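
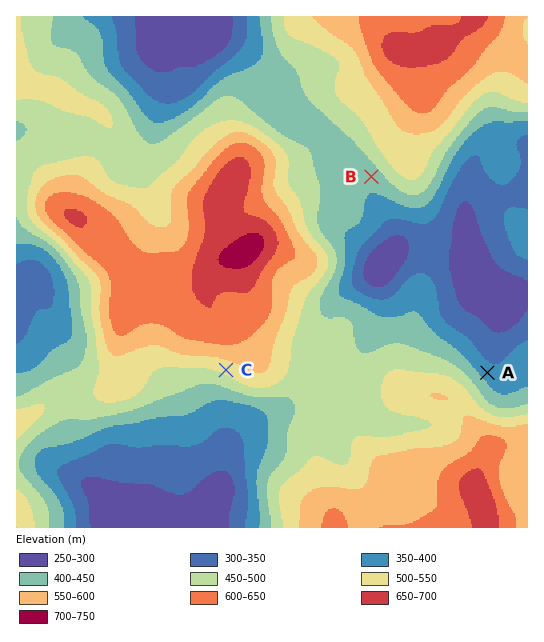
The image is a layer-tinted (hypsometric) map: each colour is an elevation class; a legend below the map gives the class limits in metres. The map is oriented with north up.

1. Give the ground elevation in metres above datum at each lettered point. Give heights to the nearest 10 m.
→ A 370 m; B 420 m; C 520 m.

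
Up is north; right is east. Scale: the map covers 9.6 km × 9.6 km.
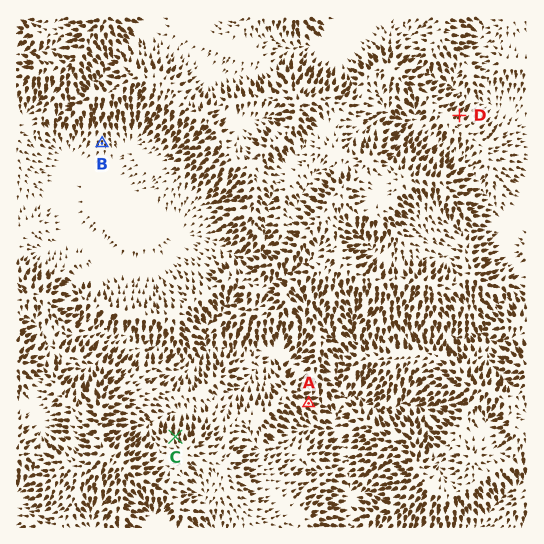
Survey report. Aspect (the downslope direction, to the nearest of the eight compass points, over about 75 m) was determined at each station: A E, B S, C N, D NE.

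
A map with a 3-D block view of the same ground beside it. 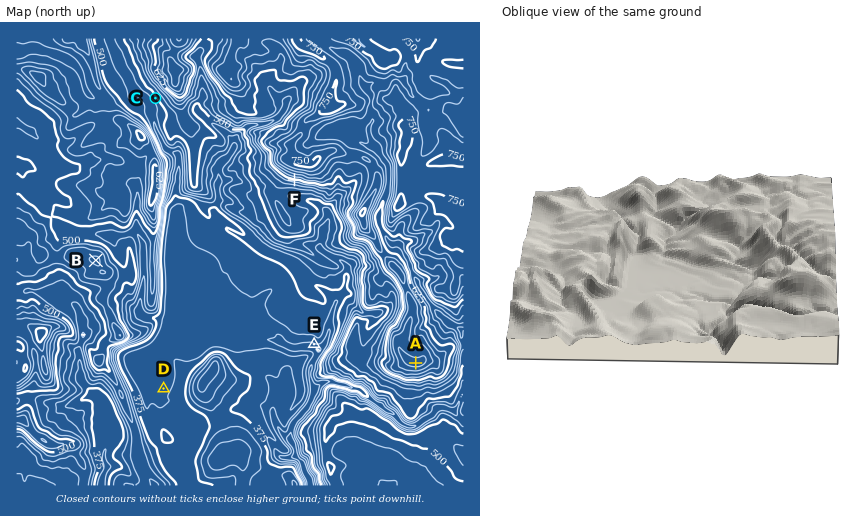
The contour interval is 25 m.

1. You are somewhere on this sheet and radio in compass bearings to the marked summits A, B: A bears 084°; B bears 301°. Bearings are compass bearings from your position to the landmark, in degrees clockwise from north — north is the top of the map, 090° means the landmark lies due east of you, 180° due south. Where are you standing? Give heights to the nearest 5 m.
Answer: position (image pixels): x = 289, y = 376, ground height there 350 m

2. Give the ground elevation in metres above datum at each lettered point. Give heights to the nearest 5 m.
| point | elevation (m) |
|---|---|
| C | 495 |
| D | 345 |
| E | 320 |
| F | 620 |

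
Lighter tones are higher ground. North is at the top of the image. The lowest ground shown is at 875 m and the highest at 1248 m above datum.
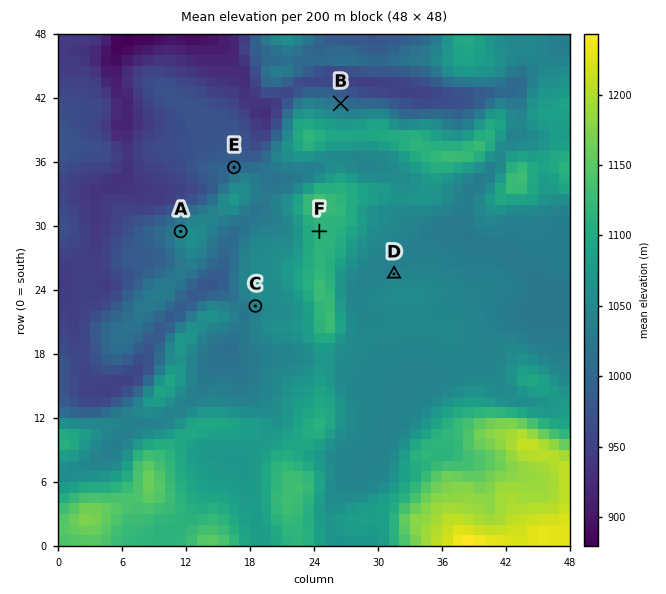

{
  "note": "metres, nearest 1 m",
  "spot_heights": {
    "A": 1043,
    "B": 1014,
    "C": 1042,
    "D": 1041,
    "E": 1002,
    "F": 1116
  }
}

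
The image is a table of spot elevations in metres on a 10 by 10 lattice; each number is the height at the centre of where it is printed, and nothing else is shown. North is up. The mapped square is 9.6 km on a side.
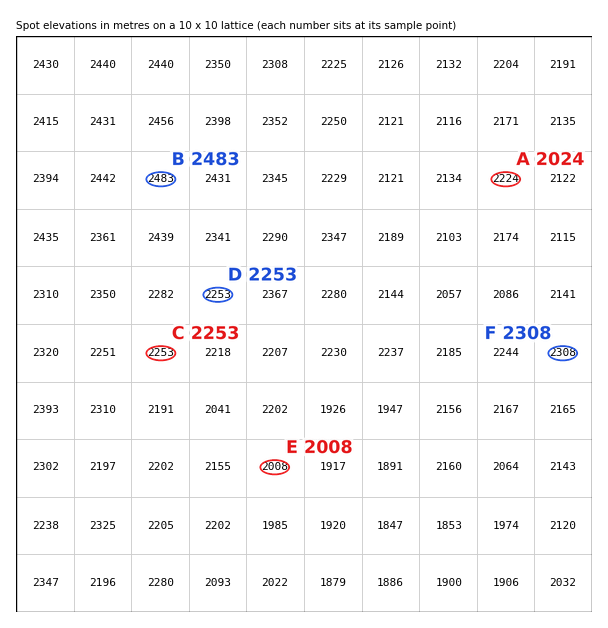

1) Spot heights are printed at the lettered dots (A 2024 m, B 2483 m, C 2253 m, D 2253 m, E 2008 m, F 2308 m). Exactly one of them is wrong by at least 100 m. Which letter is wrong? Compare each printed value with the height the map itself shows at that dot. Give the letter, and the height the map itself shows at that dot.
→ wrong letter A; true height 2224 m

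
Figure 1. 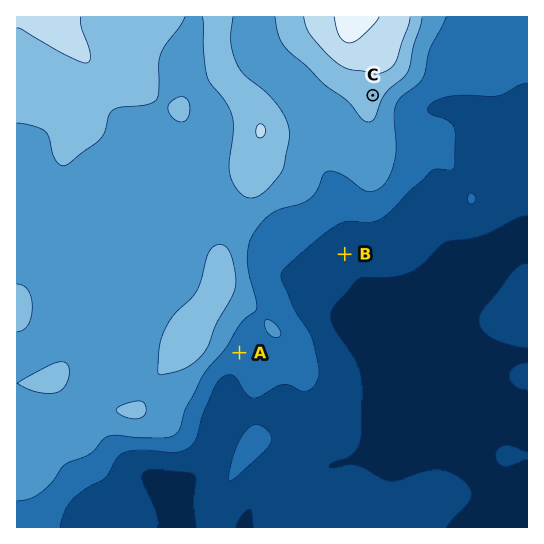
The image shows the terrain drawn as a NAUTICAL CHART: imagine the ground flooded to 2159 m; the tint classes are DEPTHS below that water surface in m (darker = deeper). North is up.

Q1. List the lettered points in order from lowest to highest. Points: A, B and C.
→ B A C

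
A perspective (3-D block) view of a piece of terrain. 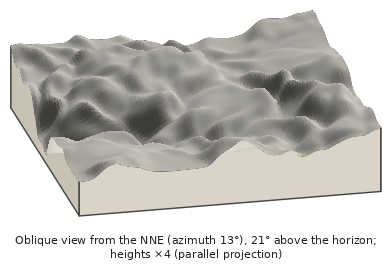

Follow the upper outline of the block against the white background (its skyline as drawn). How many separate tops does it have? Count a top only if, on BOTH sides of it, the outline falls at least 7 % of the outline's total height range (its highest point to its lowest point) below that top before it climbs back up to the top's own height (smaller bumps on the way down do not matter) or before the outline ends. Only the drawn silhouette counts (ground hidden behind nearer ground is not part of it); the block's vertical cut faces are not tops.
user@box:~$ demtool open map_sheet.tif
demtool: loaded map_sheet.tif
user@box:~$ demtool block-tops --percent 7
2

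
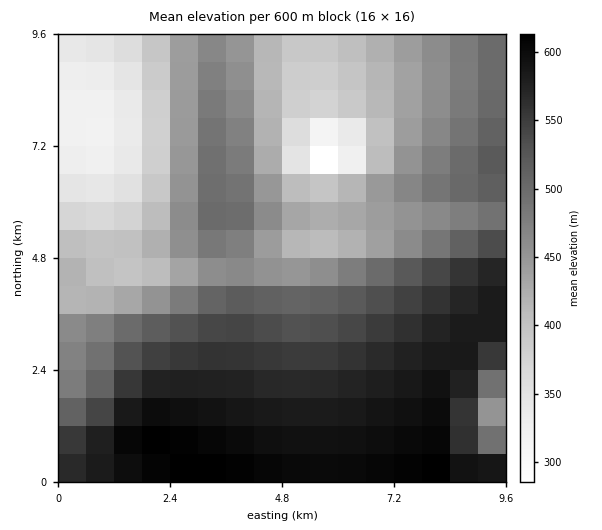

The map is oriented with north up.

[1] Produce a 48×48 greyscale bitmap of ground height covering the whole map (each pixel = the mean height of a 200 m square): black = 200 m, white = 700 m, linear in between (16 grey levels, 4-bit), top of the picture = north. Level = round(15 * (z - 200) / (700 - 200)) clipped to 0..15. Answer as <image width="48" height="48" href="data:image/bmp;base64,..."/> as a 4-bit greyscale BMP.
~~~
<image width="48" height="48" href="data:image/bmp;base64,Qk32BAAAAAAAAHYAAAAoAAAAMAAAADAAAAABAAQAAAAAAIAEAAATCwAAEwsAABAAAAAAAAAAAAAAABEREQAiIiIAMzMzAERERABVVVUAZmZmAHd3dwCIiIgAmZmZAKqqqgC7u7sAzMzMAN3d3QDu7u4A////ALu7u8zMzMzMzMzMzMzMzMzMzMzMzMzMzbu7zMzMzMzMzMzMzMzMzMzMzMzMzMy7vbu7zMzMzMzMzMzMzMzMzMzMzMzMzMu6rLu7zMzMzMzMzMzMzMzMzMzMzMzMzMupm7u7vMzMzMzMzMzMzMzMzMzMzMzMzMuoiqqru8zMzMzMzMzMzMzMzMzMzMzMzMuYeaqqu8zMzMzMzMzMzMzMzMzMzMzMzMuYeJmaq7zMzMzMzMzMy7u7u8zMzMzMzMuYeJmZqrvMzMzMzMy7u7u7u7u8zMzMzMuoeJmZmru7zMy7u7u7u7u7u7u7vMzMzMupiIiJmqu7u7u7u7u7u7u7u7u7u8zMzMu5iYiJmaq7u7u7u7u7u7u7u7u7u7vMzMy6mYiImaqru7u7u7u7u7u7u7u7u7u8zMy7qoiImaqqqru7u7u7u7u7u7u7u7u7zMy7uoiImZqqqqqru7u6qqqqqru7u7u7u8zLu4iImZmqqqqqqqqqqqqqqqq7u7u7u7zLu4iIiZmZqqqqqqqqqqqqqqqqu7u7u7vMu3d4iIiZmZqqqqqqqqqqqqqqqru7u7u7zHd3d4iIiZmaqqqqqqmaqqqqqqu7u7u7zGZmZ3d3iIiZmaqqmZmZmaqqqqq7u7u7vGZmZmZnd3iImZmZmZmZmZmqqqqqu7u7u3ZmZmZmZnd4iIiIiIiIiZmZqqqqq7u7u3dmZmZmZnd3iIiIh3d4iIiZmaqqqru7u3dmZmZmZ3d4iIh3d3d3d3iIiZmaqqu7u3dmZmZmd3eIiIiHd2ZmZnd3iIiZmaqqu2ZmZmZmd3iImYiId3ZmZmZ3d4iImZmqqmZmZmZmd4iJmZmIh3dmZmZ3d3d4iImZmmVVVVZmZ3iJmZmYh3d3d3d3d3d4iIiJmVVVVVVWZ3iJmZmYiHd3d3d3d3iIiIiImVVVVVVWZ3iJmZmYh3d3d3d3eIiIiImZmVVURFVVZniJmZmIh3dmZ3d3iIiIiZmZmUREREVVZniJmZmId3ZmZmd3eIiJmZmZmkRERERVZniJmZmId2ZVVVZnd4iImZmaqkRERERVVneJmZmIdmVEREVWd3iIiZmaqkRERERFVneJmZiHdlQzIjRVZ3iIiZmZqkRERERFVneJmZiHdlQyISNFZ3eIiJmZmkRERERFVneImZiHdlQzIiNFZ3eIiJmZmkRERERFVneImZiHdlVEM0RVZ3eIiImZmURERERFVneImYiHdmVVRFVWZ3d4iImZmURERERFVneImYiHdmVVVVZmZ3d4iImZmURERERFVneImYh3ZmVVVWZmZ3d4iIiZmURERERFVneIiIh3ZmVVVWZmZ3d4iIiZmURERERVZneIiIh3ZmVVVmZmZ3d4iIiZmURERERVZneIiIh3ZmZVVmZmZ3d4iIiZmURERERVZneIiIh3ZmZVZmZmZ3d4iIiZmUREREVVZneIiIh3ZmZmZmZmd3d4iIiZmURERFVVZneIiIh3ZmZmZmZmd3d4iIiZmURERVVWZneIiId3ZmZmZmZnd3d4iIiZmQ=="/>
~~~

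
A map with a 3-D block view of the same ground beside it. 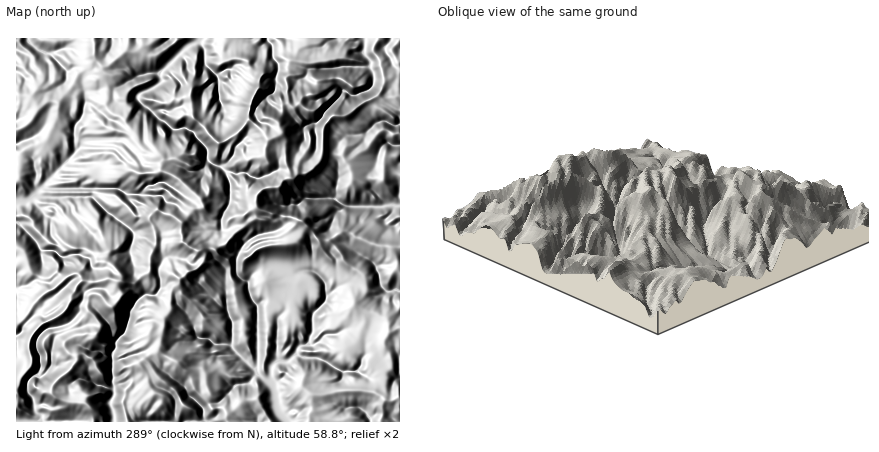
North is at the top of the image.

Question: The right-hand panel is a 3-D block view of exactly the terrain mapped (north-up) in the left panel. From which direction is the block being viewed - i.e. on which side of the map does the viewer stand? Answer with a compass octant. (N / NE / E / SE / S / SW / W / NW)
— NW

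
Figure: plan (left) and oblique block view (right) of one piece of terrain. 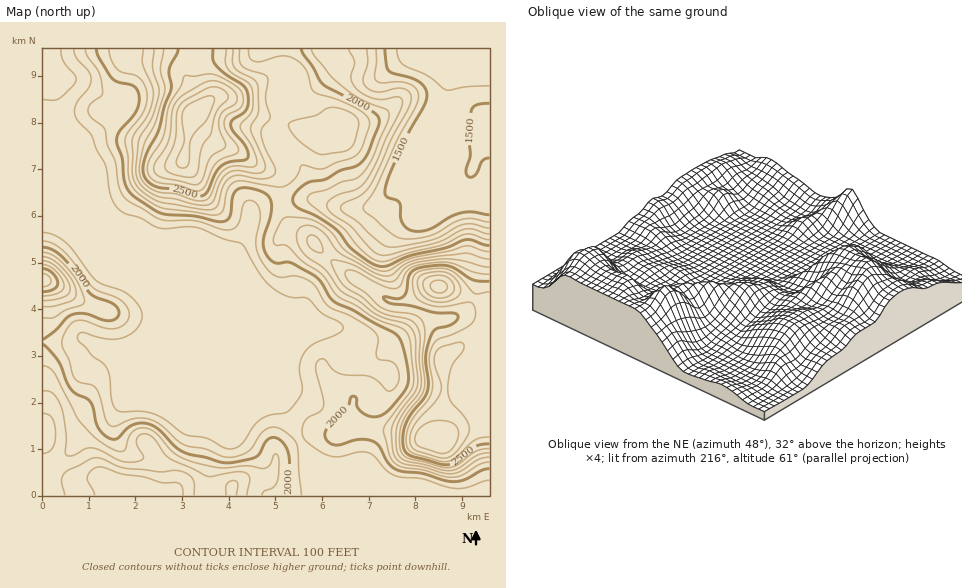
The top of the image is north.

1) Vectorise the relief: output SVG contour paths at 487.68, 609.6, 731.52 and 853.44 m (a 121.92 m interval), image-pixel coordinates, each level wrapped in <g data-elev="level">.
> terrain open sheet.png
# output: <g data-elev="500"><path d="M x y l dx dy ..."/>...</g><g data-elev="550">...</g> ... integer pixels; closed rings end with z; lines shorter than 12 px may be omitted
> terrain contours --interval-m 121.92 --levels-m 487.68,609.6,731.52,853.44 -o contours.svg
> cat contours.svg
<g data-elev="487.68"><path d="M489 222l-16-3-9 0-10 3-23 13-14 3-13 1-10-4-30-24-1-5 13-19 21-47 19-33 3-9-2-9-8-5-11-2-17 1-5-2-1-6 2-14-1-12"/></g><g data-elev="609.6"><path d="M289 495l-1-42-4-9-8-6-5 0-4 3-7 12-4 4-29 6-44-11-9-6-16-17-12-6-8 0-6 2-16 14-9-2-9-10-8-25-18-12-5-8-9-21-10-12-5-5"/><path d="M43 339l11-8 12-13 6-3 14-1 23 7 8-3 2-6-2-4-4-4-17-7-6-3-15-23-15-16-9-6-8-2"/><path d="M489 245l-18-5-6 0-20 8-36 8-21 10-9 0-10-4-17-13-13-16-7-7-15-10-21-10-3-5 0-4 4-6 7-6 7-3 15-3 13-8 16-5 7-4 7-11 10-29-1-6-5-4-50-28-11-18-9-12-2-5"/><path d="M96 49l3 9 13 20 5 4 17 4 5 8 0 8-2 8-17 20-3 10 5 19 3 24 7 11 30 19 32 3 27 6 6-2 3-3 3-20 4-8 10-1 16 4 6 5 2 7-1 13-7 25 1 8 5 9 7 4 15 0 22 12 7 6 10 16 4 5 19 8 40 22 7 6 4 13 4 23 0 9-4 9-16 19-6 4-6 2-8-1-7-5-4-5-1-8-2-2-2 1-5 10-21 23-1 6 2 5 5 3 5 1 21-5 14 1 7 4 8 17 8 7 8 3 20 2 24 7 16-1 18-9 8-2"/></g><g data-elev="731.52"><path d="M183 495l-1-8-4-4-18-1-17-5-22-3-21-7-8 3-5 7 1 4 7 14"/><path d="M43 296l16-3 3-3 2-5-2-7-7-7-5-5-7-1"/><path d="M489 274l-15-2-25-10-26 2-8 2-6 3-4 5-5 11-6 4-13-4-27-14-7-1-2 4 2 4 4 5 15 10 15 14 9 4 25 4 6 4 3 5 1 12-3 23 3 28-3 8-14 18-7 12-1 19 3 11 7 4 39 9 9-3 19-14 12-2"/><path d="M164 49l-4 21 5 16 0 6-10 31-11 22-4 19 0 11 5 9 10 7 22 3 23 7 6-1 3-3 9-20 8-8 9-3 18 1 3-2 1-2-4-15-13-21 1-4 8-7 3-6 1-8-1-13-4-7-14-8-6-6-3-7 1-12"/></g><g data-elev="853.44"><path d="M441 453l6-1 6-4 5-10 0-8-2-5-6-3-10-2-9 1-7 4-6 5-3 6 0 6 6 5z"/><path d="M433 297l11 1 8-4 2-7-4-7-5-4-6-1-9 2-6 3-1 4 1 5 4 5z"/><path d="M185 177l8 0 4-4 4-24 3-6 7-9 5-20 4-7 8-8-1-6-7-5-7-1-8 2-20 11-7 9-3 32-10 25 1 4 4 3z"/></g>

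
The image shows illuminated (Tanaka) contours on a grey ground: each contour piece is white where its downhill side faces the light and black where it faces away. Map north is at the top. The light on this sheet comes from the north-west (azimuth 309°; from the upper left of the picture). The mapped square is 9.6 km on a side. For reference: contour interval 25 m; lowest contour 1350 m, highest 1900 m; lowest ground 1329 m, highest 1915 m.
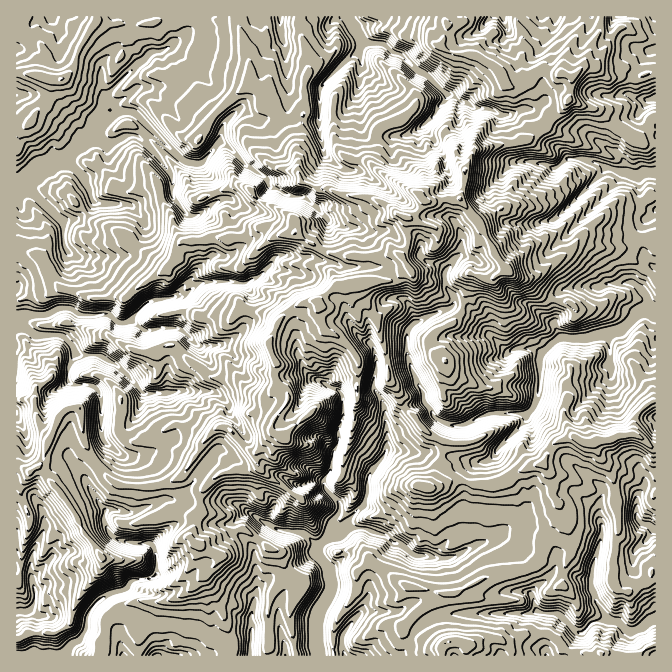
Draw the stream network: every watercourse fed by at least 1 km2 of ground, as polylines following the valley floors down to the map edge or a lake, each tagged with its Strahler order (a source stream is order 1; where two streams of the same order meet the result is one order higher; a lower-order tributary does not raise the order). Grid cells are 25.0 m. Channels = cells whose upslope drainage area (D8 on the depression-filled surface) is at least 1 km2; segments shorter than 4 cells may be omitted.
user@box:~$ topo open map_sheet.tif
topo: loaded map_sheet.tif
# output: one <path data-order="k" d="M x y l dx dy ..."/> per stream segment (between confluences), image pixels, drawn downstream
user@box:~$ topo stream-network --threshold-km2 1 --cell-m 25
<path data-order="2" d="M610 620l10 4 7 6 3 2 4 0 5-4 3 0 7-6 3-2 3 0"/><path data-order="1" d="M518 614l14 0 2-2 3 0 2 2 18 0 3 1 17 17 7 0 5-5 0-2 5-3 8 0 2-2 6 0"/><path data-order="1" d="M254 605l0 3-2 2 0 5-2 2 0 5 2 2 0 16-2 2 0 13"/><path data-order="1" d="M32 578l0 4 2 2 0 4 1 2 0 12-5 6 0 2-3 0-2 2-8 0"/><path data-order="2" d="M318 548l0 7 2 3 7 7 1 3 0 6 2 1 0 5 2 2 0 6-2 2 0 4-8 13-4 7 0 4-1 2 0 28 1 2 0 5"/><path data-order="2" d="M325 540l-7 7 0 1"/><path data-order="2" d="M332 538l-4 2-3 0"/><path data-order="1" d="M497 537l-10 5-9 2-6 4-4 0-6 6-7 3-5 0-2 1-16 0-2-1-12 0-1-2-3 0-12-10-10-3-7-7-11-1-9-6-17 0-6 6-2 0-5 4-3 0"/><path data-order="1" d="M270 525l10 5 8 0 2 2 8 0 2 2 4 0 3 3 1 0 9 8 1 3"/><path data-order="1" d="M600 524l2 1 0 12-2 1 0 7-1 2 0 3-4 7-1 11-2 2 0 18 2 2 0 4 1 1 0 5 2 4 8 10 2 4 3 2"/><path data-order="1" d="M140 510l-3 0-2 2-15 0-2-2-11 0-3 5 0 5 1 2 0 3 3 7 7 6 3 2 6 0 1 2 7 0 2 2 16 0 4 3 1 1 0 6 2 1 0 19-5 4-3 0-2 2-13 0-9 10-15 4-6 4-6 2-8 10-3 7 0 11-5 7-2 5-2 2-3 0-3 2-4 6-1 0-5 5-45 0"/><path data-order="1" d="M107 443l-5-6 0-39-2-1 0-4-6-6-4-2-16 0-4-2-2-3 0-13 6-9 0-11"/><path data-order="1" d="M527 418l0-3 1-2"/><path data-order="2" d="M528 413l6-5 1-3 0-3 2-2 0-3 2-2 0-7 1-1 0-30 5-5"/><path data-order="1" d="M384 403l0 5 1 2 0 12 2 1 0 27-5 10-10 10 0 2-4 3 0 10-1 2 0 10-2 1 0 5-17 17-1 4 0 3-15 11"/><path data-order="1" d="M180 392l-6 0-2 1-28 0-6-5 0-1-23-24-5-1-8-7-25 0 0-5-3-3"/><path data-order="1" d="M322 382l10 6 3 0 3 2 6 7 0 23-6 8 0 15-4 9 0 6-2 2 0 8-2 4-5 5 0 11 13 14 2 3 0 5-2 4-6 6 0 4-2 1 0 5-5 10"/><path data-order="1" d="M612 375l0-7-2-1 0-32 7-5"/><path data-order="1" d="M510 352l5-4 19 0 5 4 6 0"/><path data-order="2" d="M545 352l14-14 30 0 1-1 5 0 7-4 5 0 2-1 8-2"/><path data-order="2" d="M74 347l-10-10-4-2-25 0-10-7-8 0"/><path data-order="1" d="M197 345l-15-15-3-2-22 0-2 2-11 0-10-8-7 0"/><path data-order="2" d="M617 330l3 0 4-3 1 0 15-15 4-2 5 0"/><path data-order="2" d="M127 322l-3 1-4 0-13-10-7 0-2 2-18 0-3-2-5-5-14 0-11 7-30 0"/><path data-order="2" d="M649 310l3 0 3 2"/><path data-order="1" d="M632 283l5 2 10 10 2 3 0 12"/><path data-order="1" d="M445 272l0 13 2 3 7 7 1 3 0 5-5 5-3 2-9 2-4 3-4 0-3 2-7 5-3 0-3 1-4 4-3 6 0 22 3 7 0 5 7 11 0 5 7 9 0 8 1 3 5 5 2 5 6 7 7 3 3 0 2 2 15 0 15-8 8-2 2-2 38 0"/><path data-order="1" d="M268 267l-11 11-3 0-7 5-10 0-2-1-31 0-2 1-3 0-12 12-3 2-10 0-2 1-8 0-2 2-8 0-7 3-13 14 0 1-7 4"/><path data-order="1" d="M68 253l-4-10 0-20-2-3-2 0-36-37-2 0"/><path data-order="1" d="M324 215l-17-17-3-1-12 0-2-2-3 0-3-2-7-5-5 0-4-3 0-3-6-7-7-3-5-5-1 0-24-24-6 0-17 20-12 0-1-1-4 0-3-4-2 0-45-45-3-1-12 0-3 1-19 19 0 6-3 2"/><path data-order="1" d="M180 205l-6-7-2-3 0-20-2-3-11-14 0-1-21-20-3-2-8 0-17 8-3 0-7-3-5 0"/><path data-order="1" d="M92 198l-2-3 0-5-6-13-17-17-3 0"/><path data-order="2" d="M22 183l-4 0-1 2"/><path data-order="2" d="M610 168l4 2 3 0 2 2 5 0 6 3 12 0 2-2 11 0"/><path data-order="1" d="M542 163l10 5 3 0 4-1 8-9 17 0 1 2 12 2 7 5 5 0 1 1"/><path data-order="2" d="M64 160l-4 0-2 2-4 0-10 5-9 6-5 2-8 8"/><path data-order="2" d="M90 140l-2 2-6 0-18 18"/><path data-order="2" d="M95 140l-5 0"/><path data-order="1" d="M320 135l0-47 2-3 30-30 5-2 3-3"/><path data-order="1" d="M424 125l13-13 0-4 10-10 0-3-3-3"/><path data-order="1" d="M488 108l-13 0-7-5-8-1-6-7-6 0-3-3-1 0"/><path data-order="2" d="M444 92l-19-19-3 0-4-1-16-17-10-3-7-7-3-2-17 0-3-1"/><path data-order="1" d="M362 65l0-5-2-2 0-8"/><path data-order="2" d="M360 50l2-8"/><path data-order="1" d="M170 45l-3 3-7 4-8 0-12 11-2 0-33 34 0 5-5 6 0 4-2 3-4 5-2 3 0 15-2 2"/><path data-order="3" d="M362 42l-4-9-6-8-4-8"/><path data-order="1" d="M280 27l0-10"/>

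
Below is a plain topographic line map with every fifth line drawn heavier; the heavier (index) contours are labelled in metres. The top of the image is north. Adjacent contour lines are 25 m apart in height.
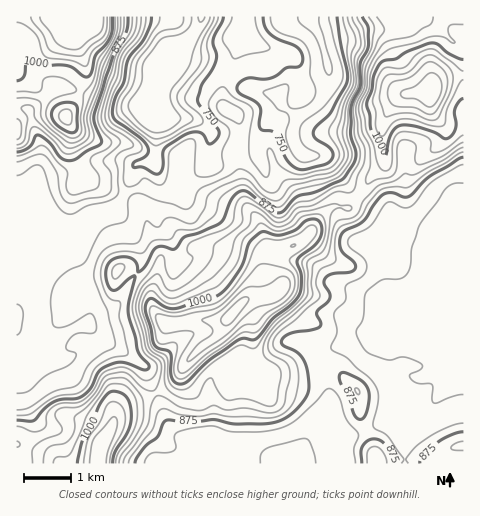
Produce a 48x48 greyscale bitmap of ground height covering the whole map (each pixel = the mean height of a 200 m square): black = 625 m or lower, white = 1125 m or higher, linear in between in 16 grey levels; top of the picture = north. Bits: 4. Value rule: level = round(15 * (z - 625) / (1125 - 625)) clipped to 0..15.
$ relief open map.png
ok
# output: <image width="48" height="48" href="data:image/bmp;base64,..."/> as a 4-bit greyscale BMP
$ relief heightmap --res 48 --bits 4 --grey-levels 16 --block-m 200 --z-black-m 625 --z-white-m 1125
<image width="48" height="48" href="data:image/bmp;base64,Qk32BAAAAAAAAHYAAAAoAAAAMAAAADAAAAABAAQAAAAAAIAEAAATCwAAEwsAABAAAAAAAAAAAAAAABEREQAiIiIAMzMzAERERABVVVUAZmZmAHd3dwCIiIgAmZmZAKqqqgC7u7sAzMzMAN3d3QDu7u4A////AJmau7zduYd3d2ZmZmZmZmZmZniYd3iIiJmaqrzdyph3d2ZmZmZmZmZmZniId3eIiJmZmrzdy6iHd2ZmZmZmZmZmZneHdnd4iJiJmavN3LmHd3Zmd3d3dmZmZnd3ZmZ3d4iImavM3LqYd3d3iIiId3ZmZ3d2ZmZmd2d4maq83LqYiJmYmZmZiHdmZ4h2ZmZmZmZniImszLqZmZmZmZqqmId2d4h2ZmZmZlVmZ3ibu7qZqqqqqqqqmYd3eIh3ZmZmZlVWZmeKuqmZq7qqqqqqqYd3eId2ZmZmZlVVVmZ5mZiJvMuqqqqqqYd3eHdmZmZmZlVVVVZ3iIeJvdy6qqqqmYd3d3ZmZmZmZlVVVVZmd3iavd3LqqqpmId3d2ZmZmZmZlVVVVVmZ3irzN7dy6uoh3d3dmZmZmZmZlVVVVVWZ3m8zN3e3Luph3d3dmZmZmZmZlVVVVVWZ4m93d3e7cy6iIh3dmZmZmZmZlVVVVVWZ4rN3d3u7t3LqYh3dmZmZmZmZlVVZlVWZ4rMzMzd7u3dyph3d2ZmZmZmZlVVZmVmd4q7qru83u7u3KmHd2ZmZmZmZlVVZmVnd4mqmaq7ze7u7bmHd2ZmZmZmZlVVVmZniHiZmZmqvN3e7bmHd3ZmZmZmZlVVVVZniIiZiJmaq83d3bmIh3dmZmZmZlVVVVVniIeIiImZqrzdzLmYiHdmZmZmZlVVVVVmd3d4iIiZqrzMzMuph3dmZmZmZlVVVVVWZmZ3eIiZmrzMzcy5h3ZmZmZmZlVVVVVVZmZmd3iJmqvLvMy6h3dmZmZmZlVVVVVVVWZmZmd4iZq6qry6mHd2ZmZmZlVVVVVVVWZmZmZniJqpiau6mZh3ZmZmZlVVVmVVVWZlVVZneJmHeJmqqph3d3ZmZlVVZmZmVVVVVVVneIhmZ4iJmZmHd3dmZlVVZ3d2ZVVVVVVmZ3ZVVnd4mZqYiIdmZlVVZ3d2ZUREVVVVVmVVVVZmeJqqmZh3ZlVWZ3d2ZUREVVREVVVFVERFZ5mrqZmIdmZmd3d2VUQ0VVREVVRFQzM0Vomrqaqph3dniYh3ZVQ0RVREVVREQzM0Rom7qaqqqZh4mqmHZlQzNFRERVREMzNEV4q8qqq7uqiJq7qHZUMiI0RERVREMzREV5rMuqu7u6mavLl2QyEREiM0VVRDMzNEV5vMy8zMy5mrzLl1QhEREiNFVlRDMzM0V5vN3d3dy5mrvLqGQhEREjRFVVQzMzMzRpvN7u7ty6qqq7qWQyEREjRFVEMzMzMzRYrN7u/+3Lu6qrunVCEREjRERDMzMzMyNGnN7u7+3Lu7u7uoZDIRESNEREREMzMyNGnN3e7u3Lu7u8y5ZDIRESI0REREREMiNHm8zN7t3LvMzNy5dTIRERI0REREREMiNGiru83cy7vN3e3LhkMhERI0RVVUREMiNWeau7zLu7vN7u7cp2QyERI0VVVEQzIjRFeZqqq7u8zd7u7tuGUyIhEkRVVDMyIjRWeJmaqqu83e7u7tuHVDMiETRVVDIiIjRWiZmqqqqg=="/>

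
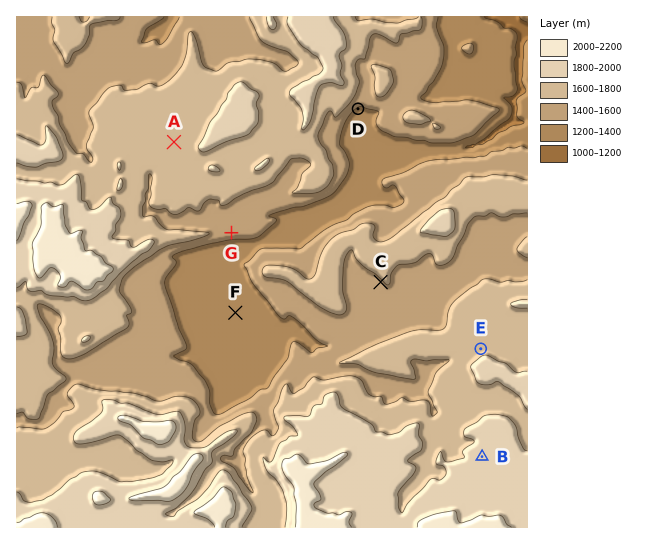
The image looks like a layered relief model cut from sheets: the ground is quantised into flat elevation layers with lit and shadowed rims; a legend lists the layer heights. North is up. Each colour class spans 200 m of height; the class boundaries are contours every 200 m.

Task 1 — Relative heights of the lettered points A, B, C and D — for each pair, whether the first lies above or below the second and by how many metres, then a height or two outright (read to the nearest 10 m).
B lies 470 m above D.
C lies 270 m below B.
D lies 270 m below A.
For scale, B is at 1860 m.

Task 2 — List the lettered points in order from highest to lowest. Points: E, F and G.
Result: E G F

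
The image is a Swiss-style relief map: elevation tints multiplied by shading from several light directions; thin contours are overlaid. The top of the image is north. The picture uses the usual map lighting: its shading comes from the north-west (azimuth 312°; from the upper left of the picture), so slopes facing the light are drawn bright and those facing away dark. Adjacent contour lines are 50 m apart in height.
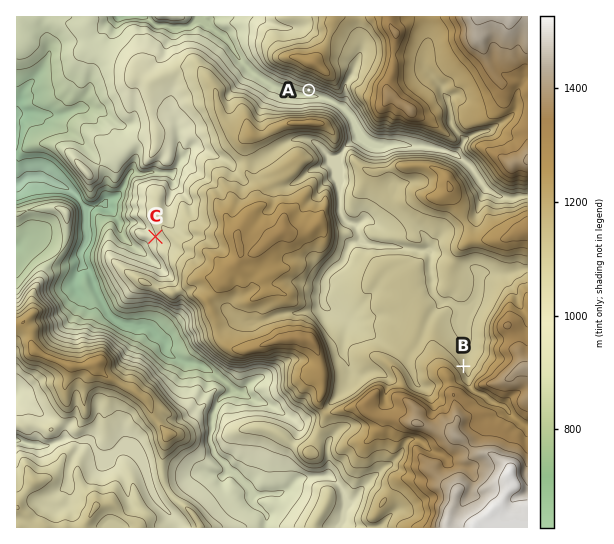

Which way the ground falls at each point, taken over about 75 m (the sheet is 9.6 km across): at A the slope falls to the S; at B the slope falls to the NE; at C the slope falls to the W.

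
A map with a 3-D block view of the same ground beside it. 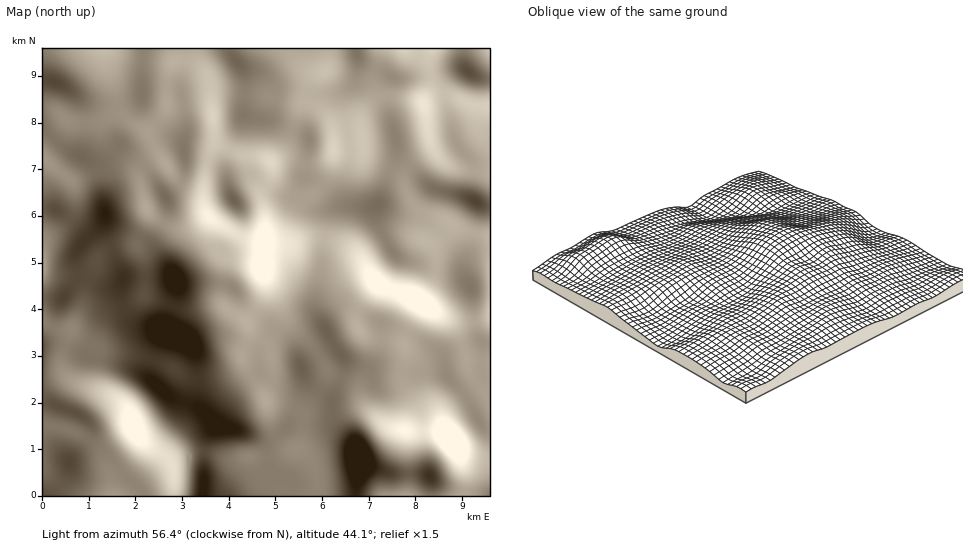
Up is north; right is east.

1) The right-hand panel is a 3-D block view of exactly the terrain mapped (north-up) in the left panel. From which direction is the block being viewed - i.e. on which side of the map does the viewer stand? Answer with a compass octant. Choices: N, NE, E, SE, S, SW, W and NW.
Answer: NE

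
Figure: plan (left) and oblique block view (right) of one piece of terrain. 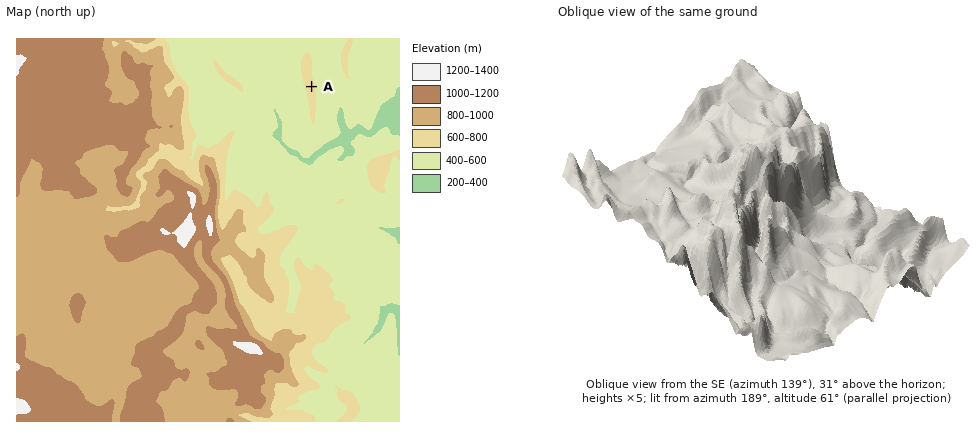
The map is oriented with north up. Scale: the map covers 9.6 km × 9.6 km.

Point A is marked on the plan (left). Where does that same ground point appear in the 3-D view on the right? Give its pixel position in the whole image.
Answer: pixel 896 219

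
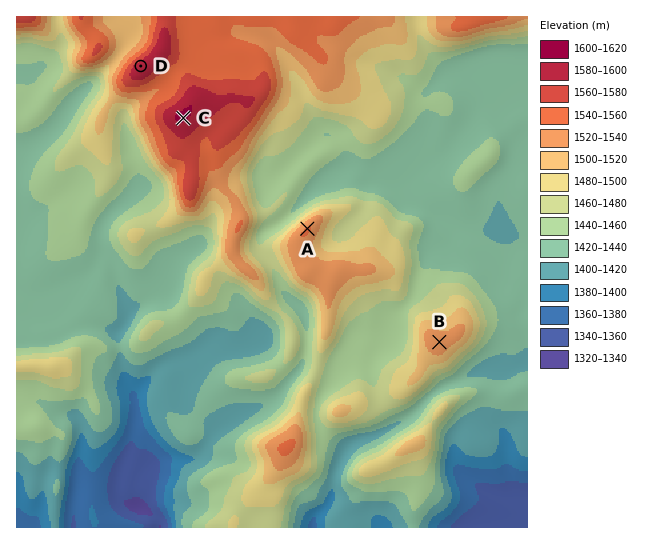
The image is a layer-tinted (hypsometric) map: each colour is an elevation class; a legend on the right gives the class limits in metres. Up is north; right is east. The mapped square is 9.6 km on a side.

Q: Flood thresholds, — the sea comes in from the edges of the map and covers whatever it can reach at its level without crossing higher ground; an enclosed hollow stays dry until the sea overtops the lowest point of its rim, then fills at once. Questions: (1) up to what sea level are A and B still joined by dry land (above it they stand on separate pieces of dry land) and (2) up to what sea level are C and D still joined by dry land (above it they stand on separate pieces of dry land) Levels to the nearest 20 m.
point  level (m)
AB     1460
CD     1560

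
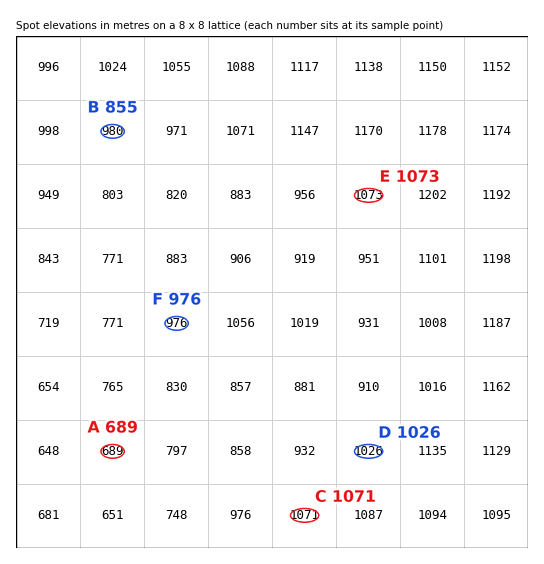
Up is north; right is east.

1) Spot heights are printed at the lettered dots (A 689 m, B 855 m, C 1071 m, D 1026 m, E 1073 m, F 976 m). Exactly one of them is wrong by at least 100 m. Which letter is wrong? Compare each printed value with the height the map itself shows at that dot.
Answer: B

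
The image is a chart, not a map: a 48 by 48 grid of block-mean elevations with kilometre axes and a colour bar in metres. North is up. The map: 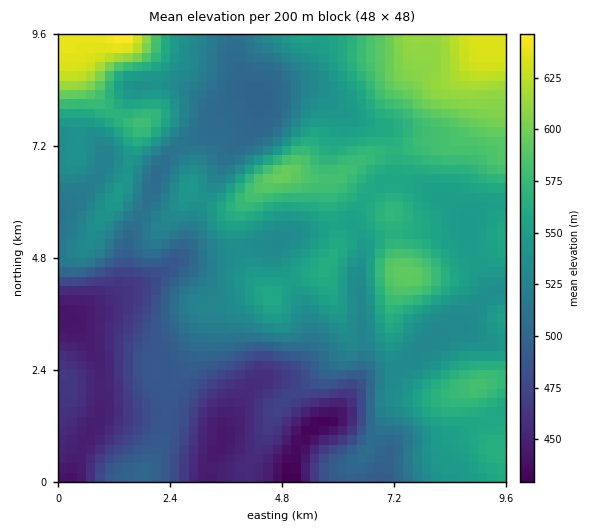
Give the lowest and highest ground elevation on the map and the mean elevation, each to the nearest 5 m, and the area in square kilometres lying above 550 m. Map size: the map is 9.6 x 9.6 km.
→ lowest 425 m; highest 650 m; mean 530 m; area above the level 32.3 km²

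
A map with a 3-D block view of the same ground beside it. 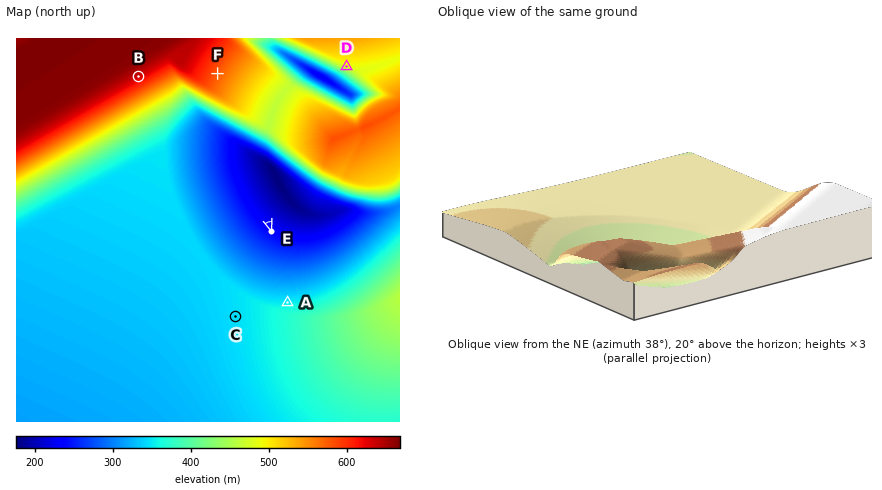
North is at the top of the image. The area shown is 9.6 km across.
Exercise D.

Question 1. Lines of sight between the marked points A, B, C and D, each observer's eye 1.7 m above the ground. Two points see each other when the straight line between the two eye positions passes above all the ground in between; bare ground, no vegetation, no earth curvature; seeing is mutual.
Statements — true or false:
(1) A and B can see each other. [true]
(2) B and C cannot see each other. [false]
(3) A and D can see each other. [false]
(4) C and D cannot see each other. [true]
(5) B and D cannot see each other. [true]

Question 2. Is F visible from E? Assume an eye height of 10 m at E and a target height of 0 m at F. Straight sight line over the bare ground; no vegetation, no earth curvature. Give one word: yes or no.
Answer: no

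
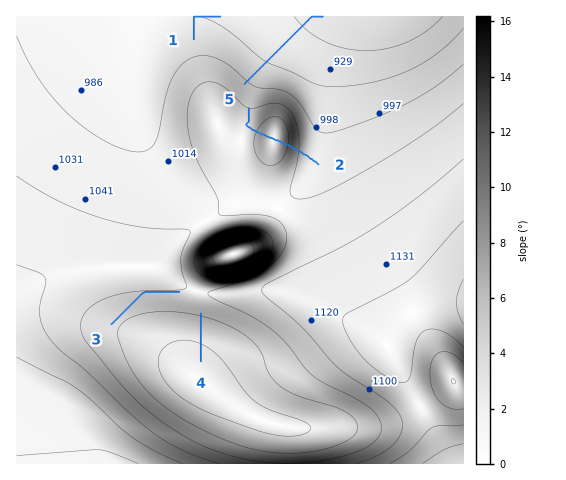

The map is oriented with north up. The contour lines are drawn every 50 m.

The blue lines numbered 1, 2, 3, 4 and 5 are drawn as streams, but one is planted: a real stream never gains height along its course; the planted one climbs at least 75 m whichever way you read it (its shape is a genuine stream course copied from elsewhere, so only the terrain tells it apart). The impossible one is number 2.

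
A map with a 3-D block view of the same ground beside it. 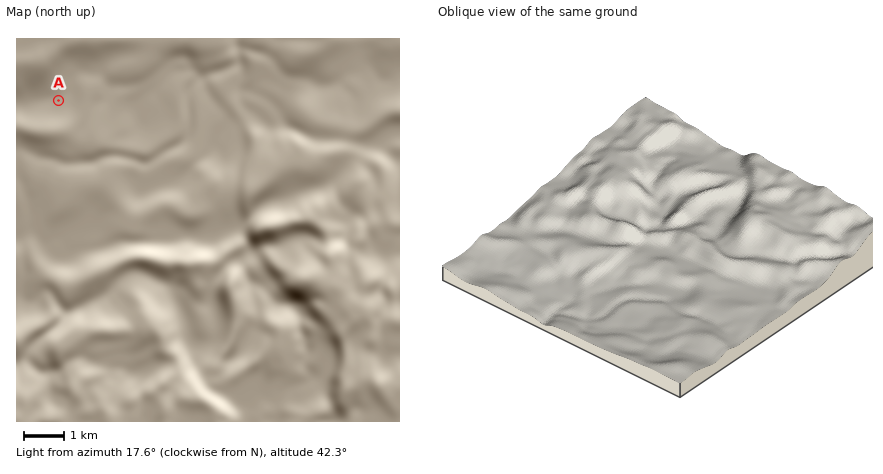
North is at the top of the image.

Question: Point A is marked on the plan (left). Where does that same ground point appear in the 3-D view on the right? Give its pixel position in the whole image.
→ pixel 687 351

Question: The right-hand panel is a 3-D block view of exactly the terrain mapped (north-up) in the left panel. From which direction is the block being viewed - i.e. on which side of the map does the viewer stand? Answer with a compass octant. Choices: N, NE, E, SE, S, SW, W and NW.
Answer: NW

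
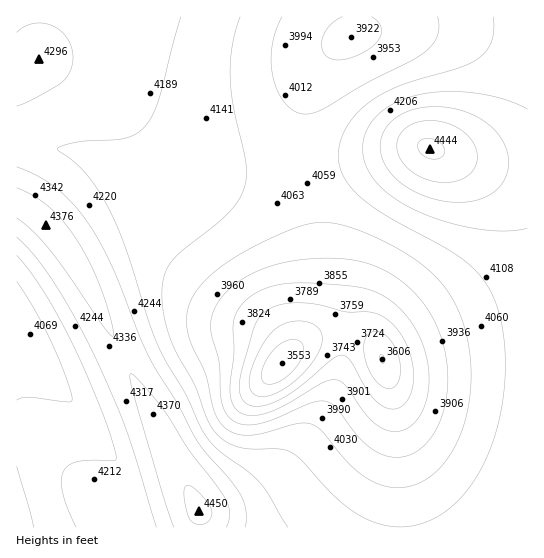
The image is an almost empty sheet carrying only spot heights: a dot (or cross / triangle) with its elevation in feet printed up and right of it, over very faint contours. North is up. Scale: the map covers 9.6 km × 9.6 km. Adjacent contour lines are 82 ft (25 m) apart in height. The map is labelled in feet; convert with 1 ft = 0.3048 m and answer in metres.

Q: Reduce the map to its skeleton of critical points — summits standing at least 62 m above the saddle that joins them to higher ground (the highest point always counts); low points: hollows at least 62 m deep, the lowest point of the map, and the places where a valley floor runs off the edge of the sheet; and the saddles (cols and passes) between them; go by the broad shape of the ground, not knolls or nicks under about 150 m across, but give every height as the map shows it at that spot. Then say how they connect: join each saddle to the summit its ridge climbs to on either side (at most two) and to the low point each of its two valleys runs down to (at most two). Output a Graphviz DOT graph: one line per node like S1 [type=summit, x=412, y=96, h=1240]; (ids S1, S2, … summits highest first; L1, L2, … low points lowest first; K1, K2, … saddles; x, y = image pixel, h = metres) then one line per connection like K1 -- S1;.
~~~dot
graph terrain {
  S1 [type=summit, x=199, y=511, h=1356];
  S2 [type=summit, x=430, y=149, h=1354];
  L1 [type=low, x=282, y=363, h=1083];
  L2 [type=low, x=17, y=523, h=1240];
  K1 [type=saddle, x=122, y=354, h=1324];
  K2 [type=saddle, x=302, y=173, h=1238];
  K1 -- S1;
  K1 -- L1;
  K1 -- L2;
  K2 -- S1;
  K2 -- S2;
  K2 -- L1;
}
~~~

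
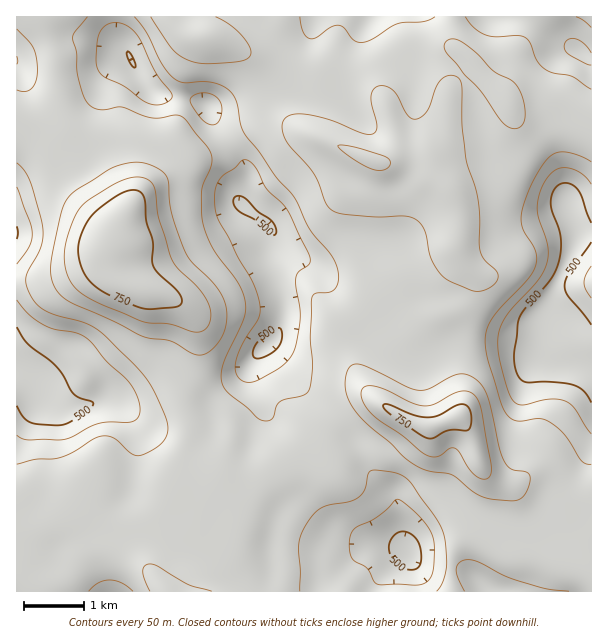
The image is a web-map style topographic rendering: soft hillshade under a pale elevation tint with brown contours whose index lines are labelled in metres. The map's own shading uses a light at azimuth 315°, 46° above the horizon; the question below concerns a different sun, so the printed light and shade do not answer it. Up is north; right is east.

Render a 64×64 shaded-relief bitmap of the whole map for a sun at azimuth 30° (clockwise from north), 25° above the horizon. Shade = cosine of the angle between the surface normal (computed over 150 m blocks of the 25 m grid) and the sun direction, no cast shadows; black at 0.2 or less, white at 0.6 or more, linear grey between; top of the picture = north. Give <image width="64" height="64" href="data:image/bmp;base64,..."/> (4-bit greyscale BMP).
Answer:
<image width="64" height="64" href="data:image/bmp;base64,Qk12CAAAAAAAAHYAAAAoAAAAQAAAAEAAAAABAAQAAAAAAAAIAAATCwAAEwsAABAAAAAAAAAAAAAAABEREQAiIiIAMzMzAERERABVVVUAZmZmAHd3dwCIiIgAmZmZAKqqqgC7u7sAzMzMAN3d3QDu7u4A////AHiIiIh2QyNHq7qqqZmaqZmZmruqrO/smazJZDRVVVVWiJmYiHZDNGm7uqqZmZqZmZmau6q97tqHq6dDNFVVZmeJmZiIdmVnirqpmZmZmpmZqZqru83cp1aZYyNFZmd4iJmZiIiHd4iqqZmZiImZmJqpmqq7zLqFRXZDRXd4iIiIiIiIiIiIiZqZmZiIiZmYmZmaqru6mGREZlVniIiIiIiIiIiIiIiZmZmIiIiJmYiZmZmaqZmHVDRWd4iIiIiIiIiIiIiIiZmZiIiIiImZiJmZmZiHd3ZCE2eIiIiIiIiIiIiIiIiZmZiIiIiIiZmIiIiId2Z2ZDEUeIiIiIiIiIiImIiIiZmZmIiIiIiJmYiIiHZmZnZkISV4iId3iIiIiJmZmIiJmZmYiIiIiImYiIiHZVZnh2QSR4h3Zmd4iIiImZmYiImZmYiIiIiIiYiIiHdmZ3iYYyRnh1RFZ4iIiZmZmZmIiZmZiIiIiIiZiIh3d3d4mYdCNXdlMkaImYiZmaqpmZiJmZmIiIiIiJmYiId3iImYdCI1VVMSaaqZmZqquqqpmZmaqZiImZiJmZiIiIiJmpdTIjM0QiScy6mZmru7u7qpmaqqmZmZmZmZmYiIiJmahlQyISRDOM3KqpmrvLzMzLqqq7qqmYmZmZqZmZmZmamGVTIRNVNa3bqZmrvMzd3ty7vMy7qYiJmZmZmZmZmZqXVDEAJVQ2vtupmqvMze7u3Mzd3LqYeImZmZmamZmZmXUyAAFGVEjOy6qrvMzd3dzLze7cqHZnmZmZqqmYmZmXUwAAN5l2at7cy7vMzd3Luqq83cqHVWiZmJqqmYiaqYYwACat7Kmc7t7tzMzN26qYiImqmGVFaJmYq7qYmaqYdSAVnv/9y87+7+3d3d3bqYd2Z4h1REV4mIm8y6mqqYdkM3z//9zM7//v7c3d7dqYh2VndlQzVniIms3cqqqYd2VYz//su7zv/u7czN3dyYh2VWdlMiRXiIiazdy7qYh3Zovv7bqqq97u7tu7zMuoh2VWd2QiNGeIeIq8zLuph3d4nNy6mZmavM3uyqqqqpd2VVeHUyJFd3d3iau7u6mHZ3irupmIiZmqve26mZmYhmVFeHUyNFZ3ZlZ4maqqmHZniaqZiIiIiZq93KmZmIh2VVZ3UyI0VVVURWiIiIiHZWeJmZiIiIiImbzLqZmIiHVUVVMhE0QzMyI1eJiHd3ZVZ4mZiIiIiIiJq6qqmYiIdDMiEQESIREiIkaJqYd3dlVomZiIiIiHiIiZmaqZiIdiEREREAAAASI0aKu6mZmGRGiZiIiIiIiIiIh3iZiIdkERIyEAAAATRFebzMu7uoU0eamIiIiIiZmIh3ZniIdkMSNEMQAAE0Z3ms3dzM3KhDWaqYiIiIiJmId3dlVndlMjRVQhASNWeJq97u3N7cp0SLuYiIiIiIiHd3d3ZVd2VDVmZDIkVniavN7/7d7tuWV6uXd4iIiIiHZneIh2Zoh2WHdkM0VniavN7/7d7uyoZ5qXZniIiZiHZmiaqZiIiYiJh2VEVniJmr3u7c3u26iJmGVGeIiZmHZmeauqmaqqmZiHZUVWeIiavN3Lzd26mZl1M0aIiZmYdmeKuqqrzLqZl3ZVVWeIiJrN3LvN3LqZl0IjV4iIiIh2eJqqqqvdy6mVVFVmeIiJrN7cu83Muql0ITVniIiIh2eJmqqavN3bqIMzRmeIiJm87tu83dy6mFISRmd3d3d2d4iaqZqr3duYciNWd4mZmbzdyqvN3KmGMRNWZmZnd2Z3iJqpmavN25dSI2d4mqqqvN26q83Kl2QRJWZmd3d3d3d4mqmZmrzKhkI0Z4mru7vN3KqrzKl2QhFFZnd3d3d3d3iaqZiZq6l1QjV4mrvMzd7cqaq6h2QhE1ZmeId3d3d3iaupmImZl2QyRniZq7ze/+ypmZhmZCI1ZmeIdmZnd3iau6mYiYh1MhNGiImaq83v7KmZl2ZjIkVlZ3ZVVneIiaq7qYiIh1MhFFeIiImavN3KmZmph1ITVlVmVUV4mZiZqqqZiIiHUyEleIiIiJmquqmZq7qXQSVmVVVWebuqqZmqqZiIiIdkM0d4iIiJmZmZmZm8y5YyRmVVVorN3KqqmqqpmIiIiGVVaIiIiJmZmZmZms7bhTRnZlaKze7KmqqqmZmYd3iId3d4iIiJmqqqq7qs7tp1Vnd3is3t25eKqqmZmYh3eJiIiImYiJqru6vN3M3+yGVniIm83cuodoqqmZmZh3eJmYiIiZmJmry7vO/t3uyWVWeImru6qZdnmqmYiZmHd5qZmImbqYmru7vO/9uqqFM0Z4mZmZmZh3irqYiJmHd4mqmZmrypiau7vN/9lUVDESRniImZmZiHibqZiImYd4mqqaqry5iJq7zN7tgwEiERNXeIiIiJmIiaqpiImZh4mrqru83ZdnmrvM3cpAATMzRWd4iJmZmZmZqpmIiZh4mqu7zd3udWeaq7zLpyATRERVZ4iZmZmZmZmZmYiIh4mrqrzd3dxEZ5qqu7qEACRERVZ4mZmaqpmqqpmYiId4m7urvMvMuTRomqqqqWEBNFVmeJqqmau6qqu6qZmYiIq8zLu7uql1NGiZmqmGMAE1Z4mru6qaq6qqu7uqmZmZrN7dy7qph1NFeIiIiGMAAkeau8y7qqqqqaq7u7q7u6q97ty6qYdlMlZ4h3iGQgATaavM3Lqqqqqpqru7u8zcqr3u26mIdlQz"/>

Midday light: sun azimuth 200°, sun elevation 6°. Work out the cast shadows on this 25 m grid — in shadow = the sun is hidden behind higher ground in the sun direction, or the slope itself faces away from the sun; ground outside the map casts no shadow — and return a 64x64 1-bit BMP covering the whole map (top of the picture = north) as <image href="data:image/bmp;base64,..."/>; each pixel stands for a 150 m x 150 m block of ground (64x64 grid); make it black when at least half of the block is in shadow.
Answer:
<image width="64" height="64" href="data:image/bmp;base64,Qk0+AgAAAAAAAD4AAAAoAAAAQAAAAEAAAAABAAEAAAAAAAACAAATCwAAEwsAAAIAAAAAAAAA////AAAAAAAAAAAAAHxgAAAAAAAAfGAAAAAAAAB8AAAAAAAAAPwAAAAAAAAAGAAAAAAAAAAAAAAAAAAAAAAAAAAAAAAAAAAAAAAAAAAAAAAAAAAAAAAAAAAAAAAAAAAAAAAAAAAAAAAAAAAAAAAAAAAAAAAAAAAAAAAAAAAADgD8AAAAAAAOAP8AAAAAAA4B//gAAAAADgH/+AAAAAAfA//4AAAADh/j//gAAAA///94eADAAP///wAAAeAB////AAAB4AP///8AAADwA////wAAAPgB///+AAAAeAD//8gAAAAAADgfwAAAAAAAAB+AAAAAAAAAD4AAAAAAAAAHgAAAAgAAAAAAAAAOYAAAAAAAAD7wAAAAAAAA//BAAAAAAAH/8AAAAAAAAP/wAAAAAAAA/+AAAAAAAAD/4AAAAHAAAf/gAAAAcAAD/+AAAABwAAH/wAAAADAAAe/AAAAAOAHjx8AAAAAQAf/DgAAAAAAA/8EAAAAAAAB/gAAAAAAAAD+AAAAAAAAAH4AAAAAAAAAPjAAHgAAAAAecAB+AAAAAA54AfwAAAAAH/gH/AAAAAI/8AfwAAAAAD/wAIAAAAIAfwAAAAAABgH8AAAAAAAOAfgAAAAAAPwA8AAAAAAB/ABgAAAAAAD8AAAAAAAAYDgAAAAAAAH4AAAAHAAAIfwAAAA8AAH5+AA=="/>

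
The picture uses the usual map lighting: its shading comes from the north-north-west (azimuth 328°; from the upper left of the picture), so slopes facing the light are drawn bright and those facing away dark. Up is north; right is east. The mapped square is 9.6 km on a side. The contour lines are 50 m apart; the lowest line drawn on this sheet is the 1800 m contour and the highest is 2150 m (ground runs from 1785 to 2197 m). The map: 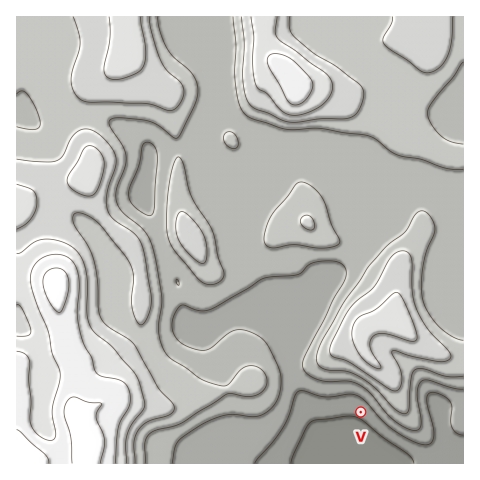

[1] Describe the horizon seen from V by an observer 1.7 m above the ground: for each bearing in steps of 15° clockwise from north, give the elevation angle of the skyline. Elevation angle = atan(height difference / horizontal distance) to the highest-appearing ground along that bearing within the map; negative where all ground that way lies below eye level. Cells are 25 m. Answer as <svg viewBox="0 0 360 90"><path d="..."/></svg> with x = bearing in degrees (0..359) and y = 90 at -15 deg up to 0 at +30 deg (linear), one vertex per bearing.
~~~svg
<svg viewBox="0 0 360 90"><path d="M0 36l15-3 15-1 15 1 15 1 15 2 15 4 15 7 15 8 15 6 15 1 15 1 15 0 15 0 15 0 15-1 15-3 15-2 15-4 15-1 15 1 15-4 15-5 15-3"/></svg>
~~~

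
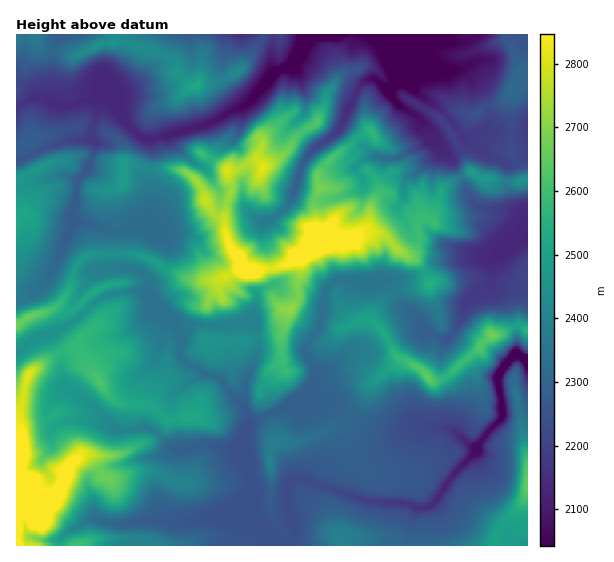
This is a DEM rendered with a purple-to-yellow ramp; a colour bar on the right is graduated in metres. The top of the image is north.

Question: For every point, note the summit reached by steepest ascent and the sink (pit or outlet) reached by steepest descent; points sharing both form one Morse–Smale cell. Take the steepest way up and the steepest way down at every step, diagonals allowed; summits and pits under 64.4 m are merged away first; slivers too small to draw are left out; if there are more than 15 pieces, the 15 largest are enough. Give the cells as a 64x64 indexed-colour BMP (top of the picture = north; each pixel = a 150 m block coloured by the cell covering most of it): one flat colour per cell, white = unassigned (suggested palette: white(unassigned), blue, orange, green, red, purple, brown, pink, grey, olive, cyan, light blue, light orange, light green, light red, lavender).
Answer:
<image width="64" height="64" href="data:image/bmp;base64,Qk12CAAAAAAAAHYAAAAoAAAAQAAAAEAAAAABAAQAAAAAAAAIAAATCwAAEwsAABAAAAAAAAAA////ALR3HwAOf/8ALKAsACgn1gC9Z5QAS1aMAMJ34wB/f38AIr28AM++FwDox64AeLv/AIrfmACWmP8A1bDFACIiIAAAAAAAAAAAAAAAIiIiLd3d3d3d3diIiIiIiAAAIiIiAAAAAAAAAAAAAAAiIjM93d3d3d3d2IiIiIiIAAAiIiIiAAAAAAAAAAAAACIjMz3d3d3d3d3diIiIiIiAACIiIiIiIiIiIiIiIgAiIjMz3d3d3d3d3d2IiIiIiIAAIiIiIiIiIiIiIiIiIiIiMzPd3d3d3d3d3YiIiIiIiAAiREIiIiIiIiIiIiIiIiIzM93d3d3d0zMzM4iIiIiIgCREQiIiIiIiIiIiIiIiIjMz3d3d0zMzMzMzOIiIiIiIREREIiIiIiIiIiIiIiIjMzPd3TMzMzMzMzMziIiIiIhEREQiIiIiIiIiIiIiIiMzMzMzMzMzMzMzMzOIiIiIiERERCIiIiIiIiIiIiIiIzMzMzMzMzMzMzMzMziIiIiIREREQiIiIiIiIiIiIiIjMzMzMzMzMzMzMzMzM4iIiIhERERERERCIiIiIiIiIiMzMzMzMzMzMzMzMzMzOIiIiERERERERERCIiIiIiIiIzMzMzMzMzMzMzMzMzM/iIiIRERERERERERCIiIiIiIjMzMzMzMzMzMzMzMzM/+IiIhEREREREREREQiIiIiIiMzMzMzMzMzu7szMzM///iIiEREREREREREREIiIiIiIzMzMzMzMzu7u7u7u////4iIREREREREREREIiIiIiIndzMzMzMzu7u7u7u7////+IhEREREREREREIiIiIiIid3d7u7M7u7u7u7u7v////4iERERERERCIiIiIiIiIiJ3d3d7u7u7u7u7u7u7////iIRERERERCIiIiIiIiIiInd3d3e7u7u7u7u7u7////iIhERERERCIiIiIiIiIiIid3d3d7u7u7u7u7u7v///+IiEREREREIiIiIiIiIiIiJ3d3d3C7u7u7u7uwAP///4iIREREREIiIiIiIiIiIiIid3d3cAu7u7u7uwAAD///+IhEREREIiIiIiIiIiIiIiJ3d3dwAAu7u7sAAAAA////j0REREQiIiIiIiIiIiIiInd3dwAAAAu7sAAAAAAA////AERERCIiIiIiIiIiIiIid3d3cAAAAAAAAAAAAAD///8AAEREQiIiIiIiIiIAAAARF3dwAAAAAAAAAKqgAAAP/wAAAEREIiIiIiIAIgAAABERd3cAAAAAAAAKqqAAAAAAAAAAAERCIiIiIAAAERERERF3dwAAAAAAAKqqqgAAAAAAAAAABEQiIiIAAAAREREREXd3AAAAAAAKqqqqAAAAAAAAAAAAREIiIAAAABERERERF3cAAAAAAKqqqqoAAAAAzAAAAAAAQiIAAAAAAREREREXd3AAAAAAqqqqqqAAAADMwAAAAAAAAAAAAAABEQAAERd3cAAAAAd3eqqqqqAAAMzMAAAAAAAAAAABEREQAAARF3d3d3d3d3d3qqqqoAAAzMwAAAAAAAAAAREREQAAABERd3d3d3d3d3qqqqqgAADMzMAAAAAAAAERERERAAAAERF3d3d3d3d3qqqqqqoAAMzMwAAAAAABEREREQAAAAAREXd3d3d3d3qqqqqqqqAAzMzMAAAAEREREREQAAAAARERF3d3d3dxEaqqqqqqqgDMzMwAAAAREREREQAAAAABERERERF3dxERqqqqqqqqqszMzMAAAJkREREQAAAAAAERERERERERERGqqqqqqqqgzMzMwJmZmZkRERERAAAAAREREREREREREaqqqqqqqqDMzMzJmZmZmZEREREQAAAAAREREREREREREaqqqqqqoMzMzMmZmZmZkRERERAAAAAAERERERERERERGqqqAAAAzMzMyZmZmZmREREREAAAAAAREREREREREREaqqAAAADMzMzMmZmZmZEREREQAAAAAAERERERERERERqqAAAAAMzMzMyZmZmZERERERAAAAAAAREREREREREREaoAAAAAzMzMzJmZmZmRERERAAAAAAABEREREREREREREAAAAADMzMzMyZmZmZEREREA7gAAAAAREREREREREREQAAAAAJzMzMzJmZmZkREREQ7u7u7gABEREREREREREQAAAFVVmZzMzMyZmZmREREQDu7u7u4AARERERERERERAABVVVWZmZnMzJmZmZEREQAO7u7u7uABERERERERERAAVVVVVZmZmZmZmZmWZmERAA7u7u7u4BERERERERERAABVVVVVmZmZmZmZmWZmZmYA7u7u7u7uAREREREREREABVVVVVWZmZmZmZmWZmZmYAAO7u7u7u4AERERERERAABVVVVVVZmZmZmZmZZmZmZgAAAO7u7u7gARERERERAABVVVVVVVCZmWZpmZZmZmZmAAAAAO7u7uAAEREREQAABVVVVVVVUAAGZmZmZmZmZmYAAAAADu7u4AARERERAAVVVVVVVVVQAAZmZmZmZmZmZmAAAAAA7u7gAAERERAABVVVVVVVVVAABmZmZmZmZmZmZgAAAAAO7gAAAREAAABVVVVVVVVVUAAAZmZmZmZmZmZmAAAAAADuAAAAEAAABVVVVVVVVVVQAABmZmZmZmZmZmYAAAAAAAAAAAAQAABVVVVVVVVVVVAAAGZmZmZmZmZmZgAAAAAAAAAAABAAAFVVVVVVVVVVUAAAZmZmZmZmZmZmAAAAAAAAAAAAEAAABVVVVVVVVVVQAABmZmZmZmZmZmAAAAAAAAAAAAABAAAFVVUAAFVVVV"/>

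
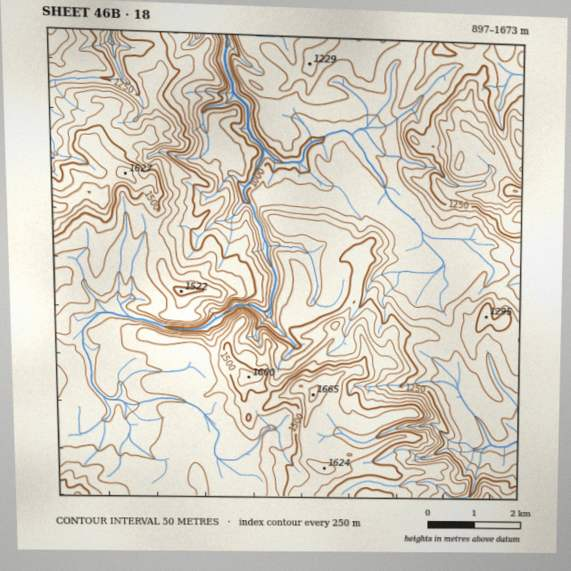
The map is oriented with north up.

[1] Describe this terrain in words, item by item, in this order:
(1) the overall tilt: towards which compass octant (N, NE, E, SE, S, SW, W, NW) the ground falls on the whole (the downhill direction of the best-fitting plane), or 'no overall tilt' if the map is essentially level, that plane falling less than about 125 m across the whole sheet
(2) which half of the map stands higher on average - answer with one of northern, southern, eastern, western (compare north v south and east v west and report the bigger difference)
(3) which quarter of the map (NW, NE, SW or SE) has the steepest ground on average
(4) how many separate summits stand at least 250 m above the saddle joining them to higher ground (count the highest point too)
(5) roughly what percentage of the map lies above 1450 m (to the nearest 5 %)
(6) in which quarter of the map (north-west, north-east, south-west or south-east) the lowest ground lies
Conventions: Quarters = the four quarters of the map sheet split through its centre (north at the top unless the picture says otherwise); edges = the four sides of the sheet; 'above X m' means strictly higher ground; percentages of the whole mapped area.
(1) The general tilt is down to the north-east (the land rises towards the south-west).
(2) On average the southern half of the map is the higher ground.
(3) Slopes are steepest in the north-west quarter.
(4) Counting only tops that stand 250 m proud, the map has 3 summits.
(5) Roughly 15 % of the ground is higher than 1450 m.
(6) The lowest ground is in the north-west quarter.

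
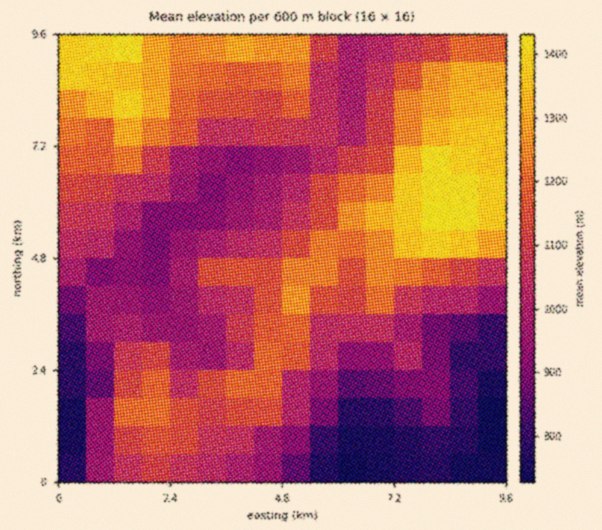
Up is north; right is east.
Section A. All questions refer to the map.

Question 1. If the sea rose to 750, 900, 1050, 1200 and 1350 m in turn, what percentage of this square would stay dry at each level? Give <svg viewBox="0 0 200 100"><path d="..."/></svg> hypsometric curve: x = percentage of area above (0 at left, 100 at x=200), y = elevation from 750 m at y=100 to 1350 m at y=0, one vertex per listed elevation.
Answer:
<svg viewBox="0 0 200 100"><path d="M193 100l-29-25-56-25-53-25-36-25"/></svg>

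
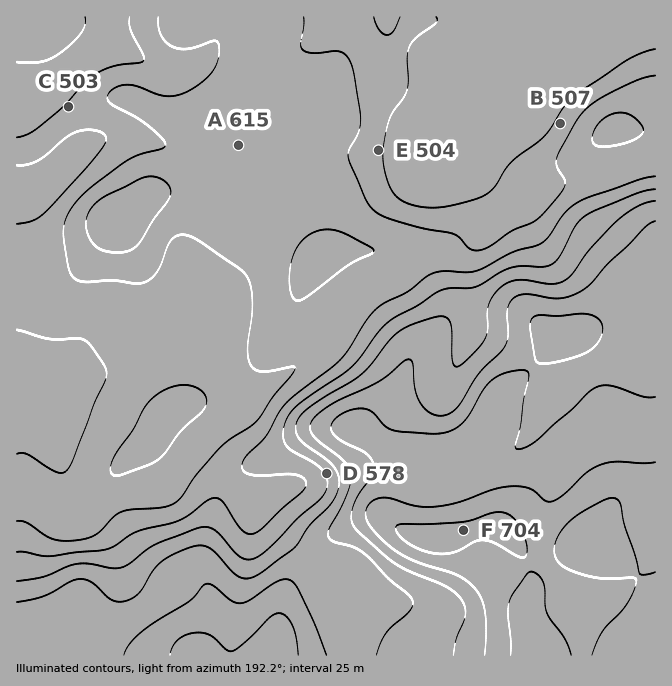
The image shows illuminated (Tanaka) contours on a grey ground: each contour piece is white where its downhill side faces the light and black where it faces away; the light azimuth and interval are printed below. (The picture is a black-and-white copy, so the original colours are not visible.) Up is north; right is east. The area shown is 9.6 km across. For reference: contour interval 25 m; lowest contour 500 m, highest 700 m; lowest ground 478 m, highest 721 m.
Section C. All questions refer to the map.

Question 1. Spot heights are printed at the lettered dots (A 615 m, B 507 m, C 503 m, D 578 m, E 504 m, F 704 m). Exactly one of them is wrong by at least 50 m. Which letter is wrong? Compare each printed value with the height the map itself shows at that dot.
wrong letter A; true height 540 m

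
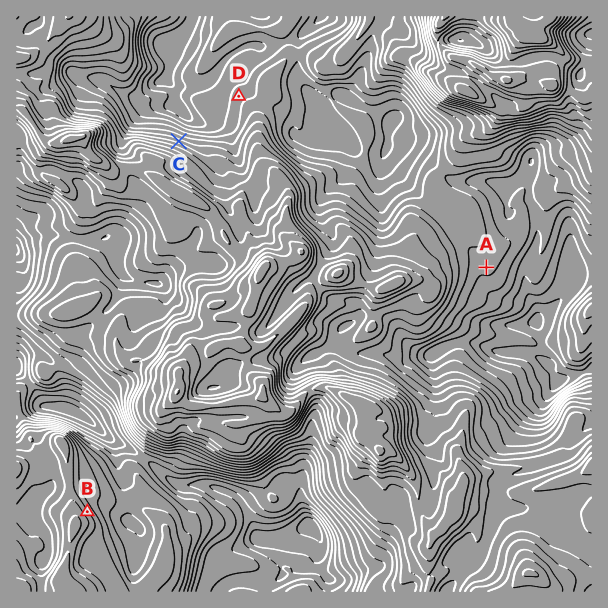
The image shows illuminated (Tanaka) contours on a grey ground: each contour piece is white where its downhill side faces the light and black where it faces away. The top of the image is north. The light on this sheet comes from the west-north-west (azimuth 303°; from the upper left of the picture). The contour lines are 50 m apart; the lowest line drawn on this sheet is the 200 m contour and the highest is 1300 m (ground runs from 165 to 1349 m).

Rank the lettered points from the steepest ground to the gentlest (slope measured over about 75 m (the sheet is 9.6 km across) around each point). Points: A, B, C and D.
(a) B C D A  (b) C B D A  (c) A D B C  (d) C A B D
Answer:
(b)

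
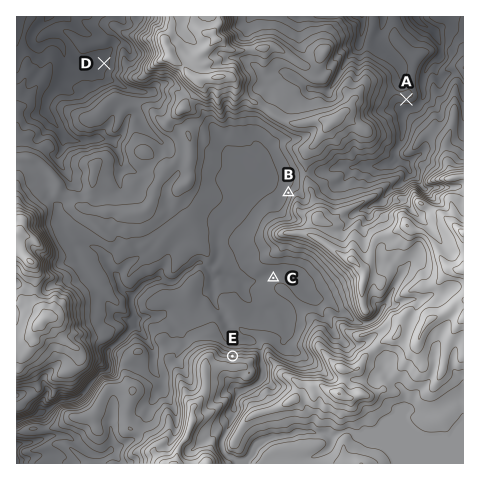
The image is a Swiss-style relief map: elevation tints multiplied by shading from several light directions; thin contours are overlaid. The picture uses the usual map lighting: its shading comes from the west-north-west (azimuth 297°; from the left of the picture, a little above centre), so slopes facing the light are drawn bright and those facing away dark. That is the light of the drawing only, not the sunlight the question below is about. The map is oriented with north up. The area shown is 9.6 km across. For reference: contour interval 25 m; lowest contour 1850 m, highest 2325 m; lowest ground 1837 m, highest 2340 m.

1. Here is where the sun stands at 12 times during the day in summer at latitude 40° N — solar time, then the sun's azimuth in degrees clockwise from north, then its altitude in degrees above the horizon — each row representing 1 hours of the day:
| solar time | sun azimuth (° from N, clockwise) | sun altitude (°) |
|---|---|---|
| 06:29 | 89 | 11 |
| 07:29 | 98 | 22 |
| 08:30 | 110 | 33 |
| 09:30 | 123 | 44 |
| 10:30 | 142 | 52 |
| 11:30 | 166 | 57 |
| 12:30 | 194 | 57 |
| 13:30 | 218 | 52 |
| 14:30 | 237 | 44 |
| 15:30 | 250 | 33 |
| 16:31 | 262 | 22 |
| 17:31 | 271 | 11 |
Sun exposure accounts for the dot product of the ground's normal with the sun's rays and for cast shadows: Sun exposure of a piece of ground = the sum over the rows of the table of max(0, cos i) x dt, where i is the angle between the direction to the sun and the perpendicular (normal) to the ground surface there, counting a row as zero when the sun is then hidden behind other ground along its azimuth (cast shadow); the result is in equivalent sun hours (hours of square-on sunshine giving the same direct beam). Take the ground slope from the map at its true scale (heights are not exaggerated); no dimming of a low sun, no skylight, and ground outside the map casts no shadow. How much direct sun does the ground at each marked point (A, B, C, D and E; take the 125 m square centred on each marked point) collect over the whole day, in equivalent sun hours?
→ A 7.4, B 6.5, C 6.6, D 6.7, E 5.3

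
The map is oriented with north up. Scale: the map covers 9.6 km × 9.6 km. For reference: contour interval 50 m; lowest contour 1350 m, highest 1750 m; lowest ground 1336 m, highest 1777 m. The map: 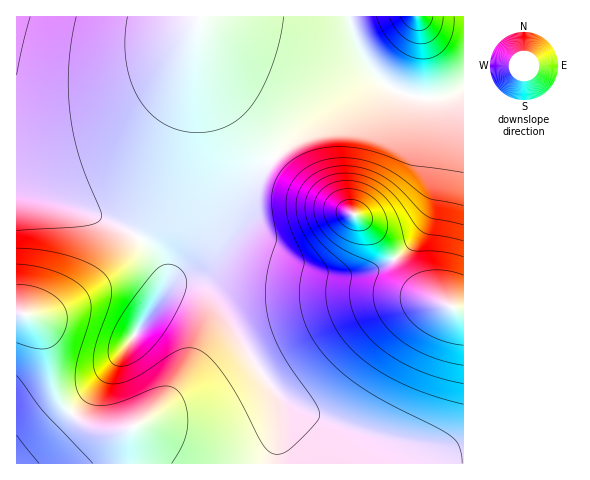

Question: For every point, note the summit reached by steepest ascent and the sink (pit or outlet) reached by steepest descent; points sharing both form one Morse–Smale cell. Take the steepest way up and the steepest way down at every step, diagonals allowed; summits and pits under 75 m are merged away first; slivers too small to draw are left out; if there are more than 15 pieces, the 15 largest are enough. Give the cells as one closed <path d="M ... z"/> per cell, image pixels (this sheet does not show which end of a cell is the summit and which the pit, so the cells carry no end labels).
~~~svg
<path d="M349 16l-332 0-1 176 76 22 34 16 18 11 16 17 4 11 1 12-6 19 19-20 22-10 15-10 14-6 31 2 67 19 35-1 28-12 25-21 16-27 10-53 3-59 5-6-17 3-16-1-13-4-18-9-14-15-7-10-10-21z"/><path d="M19 192l-3 1 0 120 12 2 10 8 7 17 8 43 12 23 18 16 16 7 17 2 15-3 0 36 143 0 6-38-3-30-23-33-36-59-14-14-14-6-10 0-11 5-12 14 7-17 1-13-5-15-16-17-18-11-34-16z"/><path d="M463 88l-14 7-5 7-3 59-7 46-5 13-14 21-22 19-31 14-35 1-67-19-31-2-14 6-15 10-22 10-15 13 1 2 5-6 11-5 10 0 14 6 17 18 33 55 18 25 11 12 10 7 40 17 36 12 33 14 49 13 13-1z"/><path d="M24 314l-8 0 0 149 114 1 2-36-20 3-16-3-20-11-11-11-12-23-10-50-6-11-6-6z"/><path d="M463 16l-113 0 0 6 6 20 8 18 7 10 14 15 21 10 26 4 19-4 13-7z"/><path d="M278 395l2 31-5 28 1 10 188-1-27-3-35-10-33-14-54-19-22-10z"/>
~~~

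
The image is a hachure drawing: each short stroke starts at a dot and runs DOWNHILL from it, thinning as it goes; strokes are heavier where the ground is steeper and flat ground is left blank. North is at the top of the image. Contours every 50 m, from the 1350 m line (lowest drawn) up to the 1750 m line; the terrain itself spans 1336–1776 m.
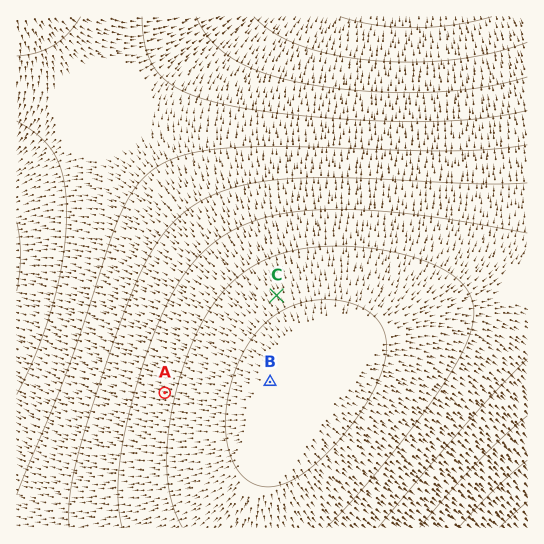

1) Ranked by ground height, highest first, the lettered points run B C A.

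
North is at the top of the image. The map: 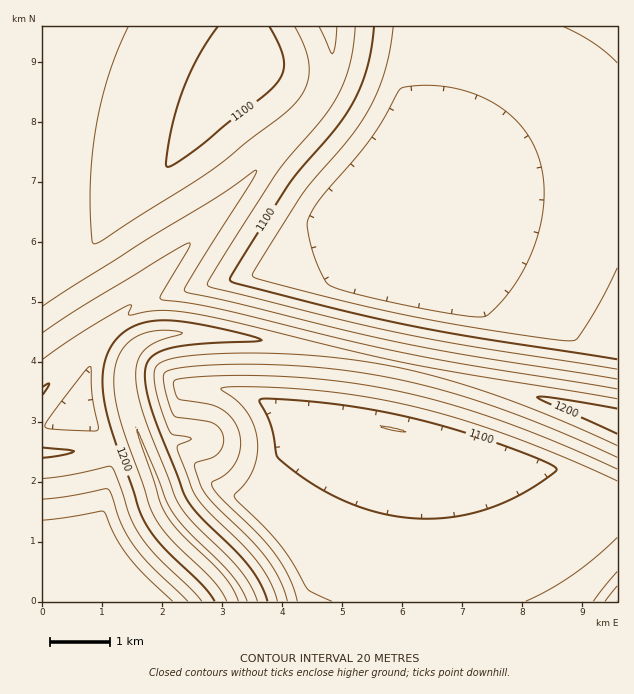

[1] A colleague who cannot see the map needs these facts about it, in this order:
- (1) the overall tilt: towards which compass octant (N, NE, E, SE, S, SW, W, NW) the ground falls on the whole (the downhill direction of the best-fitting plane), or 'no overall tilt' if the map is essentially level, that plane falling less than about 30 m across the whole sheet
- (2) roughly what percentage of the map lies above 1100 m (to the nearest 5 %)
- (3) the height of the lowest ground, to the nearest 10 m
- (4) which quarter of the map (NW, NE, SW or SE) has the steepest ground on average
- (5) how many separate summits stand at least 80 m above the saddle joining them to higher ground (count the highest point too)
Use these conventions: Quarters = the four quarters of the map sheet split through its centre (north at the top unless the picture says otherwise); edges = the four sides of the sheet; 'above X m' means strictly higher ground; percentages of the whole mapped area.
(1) Overall the map slopes down towards the north-east.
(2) Ground above 1100 m makes up about 60 % of the sheet.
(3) About 1050 m is the lowest elevation on the sheet.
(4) Slopes are steepest in the south-west quarter.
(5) There is 1 summit with 80 m or more of prominence.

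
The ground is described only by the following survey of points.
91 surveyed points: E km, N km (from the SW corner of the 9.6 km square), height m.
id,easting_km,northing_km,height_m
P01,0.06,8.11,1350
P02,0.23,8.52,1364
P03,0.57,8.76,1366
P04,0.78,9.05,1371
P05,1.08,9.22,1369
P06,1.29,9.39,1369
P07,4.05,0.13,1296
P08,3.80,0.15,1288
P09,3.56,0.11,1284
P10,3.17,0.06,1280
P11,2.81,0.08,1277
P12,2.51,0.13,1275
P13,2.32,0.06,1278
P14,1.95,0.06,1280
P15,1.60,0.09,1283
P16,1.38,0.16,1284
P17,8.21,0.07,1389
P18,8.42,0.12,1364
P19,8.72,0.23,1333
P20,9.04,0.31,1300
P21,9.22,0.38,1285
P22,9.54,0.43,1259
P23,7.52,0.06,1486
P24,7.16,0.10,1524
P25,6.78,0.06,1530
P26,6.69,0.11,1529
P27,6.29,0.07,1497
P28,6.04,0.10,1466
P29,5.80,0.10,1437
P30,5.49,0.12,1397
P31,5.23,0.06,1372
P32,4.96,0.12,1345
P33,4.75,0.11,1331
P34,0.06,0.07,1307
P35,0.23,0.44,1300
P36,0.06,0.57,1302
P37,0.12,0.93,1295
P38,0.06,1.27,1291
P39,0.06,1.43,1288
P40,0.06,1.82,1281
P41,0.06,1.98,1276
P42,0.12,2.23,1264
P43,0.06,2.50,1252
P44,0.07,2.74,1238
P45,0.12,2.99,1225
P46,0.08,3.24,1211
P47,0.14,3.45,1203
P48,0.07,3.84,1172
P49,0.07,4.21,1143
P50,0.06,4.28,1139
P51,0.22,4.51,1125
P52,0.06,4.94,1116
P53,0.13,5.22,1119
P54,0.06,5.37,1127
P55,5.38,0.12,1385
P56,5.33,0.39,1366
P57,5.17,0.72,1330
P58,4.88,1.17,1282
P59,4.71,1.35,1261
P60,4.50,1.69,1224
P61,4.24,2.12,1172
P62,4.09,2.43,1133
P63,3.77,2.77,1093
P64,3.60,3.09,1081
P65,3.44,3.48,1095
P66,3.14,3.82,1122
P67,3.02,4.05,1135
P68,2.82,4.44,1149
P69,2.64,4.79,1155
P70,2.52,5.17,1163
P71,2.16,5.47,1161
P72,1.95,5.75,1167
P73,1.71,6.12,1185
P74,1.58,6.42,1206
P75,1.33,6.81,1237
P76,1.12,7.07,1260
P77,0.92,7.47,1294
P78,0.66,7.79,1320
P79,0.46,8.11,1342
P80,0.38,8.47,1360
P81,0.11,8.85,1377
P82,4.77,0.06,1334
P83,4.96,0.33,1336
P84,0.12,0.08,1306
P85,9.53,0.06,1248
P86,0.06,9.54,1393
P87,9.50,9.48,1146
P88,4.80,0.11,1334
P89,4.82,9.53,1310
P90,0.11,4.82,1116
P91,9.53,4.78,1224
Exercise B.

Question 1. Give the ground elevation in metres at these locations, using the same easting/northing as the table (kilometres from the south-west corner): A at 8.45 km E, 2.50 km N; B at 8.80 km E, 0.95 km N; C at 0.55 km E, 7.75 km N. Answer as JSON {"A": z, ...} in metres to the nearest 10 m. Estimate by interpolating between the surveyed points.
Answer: {"A": 1400, "B": 1380, "C": 1320}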